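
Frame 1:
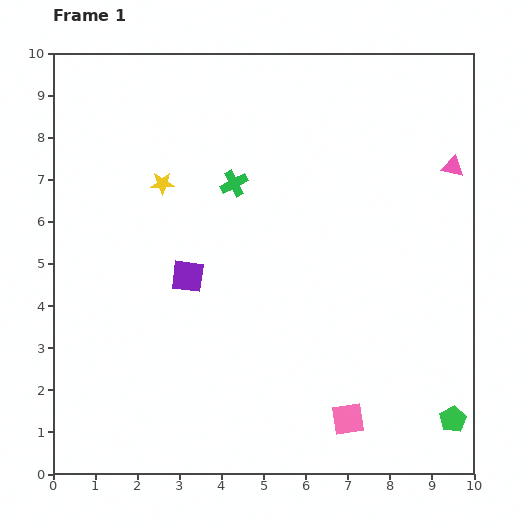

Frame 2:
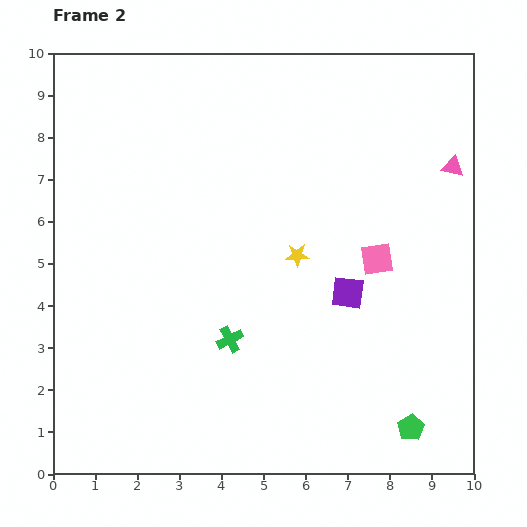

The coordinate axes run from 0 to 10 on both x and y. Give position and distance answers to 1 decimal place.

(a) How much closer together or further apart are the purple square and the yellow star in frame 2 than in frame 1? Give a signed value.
-0.8

Distance in frame 1: 2.3. Distance in frame 2: 1.5.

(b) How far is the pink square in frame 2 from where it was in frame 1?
3.9

The pink square moved from (7.0, 1.3) to (7.7, 5.1), a distance of √(0.7² + 3.8²) ≈ 3.9.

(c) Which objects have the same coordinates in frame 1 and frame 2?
the pink triangle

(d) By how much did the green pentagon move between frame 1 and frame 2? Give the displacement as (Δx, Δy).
(-1.0, -0.2)

The green pentagon was at (9.5, 1.3) in frame 1 and (8.5, 1.1) in frame 2.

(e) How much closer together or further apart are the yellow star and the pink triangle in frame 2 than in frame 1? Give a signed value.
-2.6

Distance in frame 1: 6.9. Distance in frame 2: 4.3.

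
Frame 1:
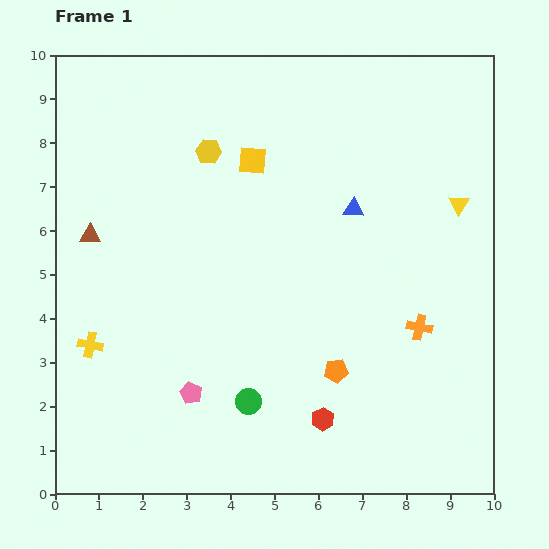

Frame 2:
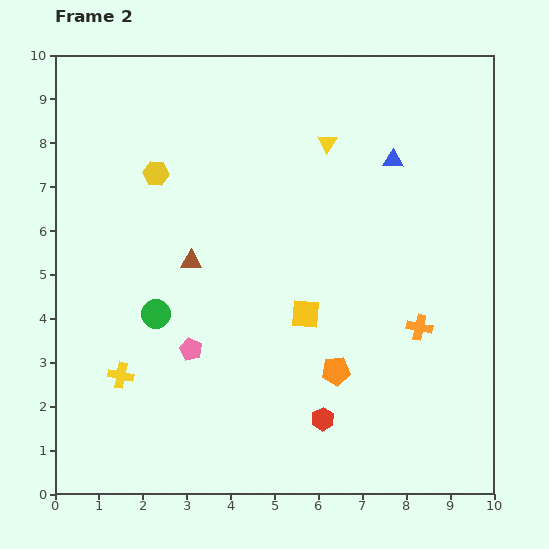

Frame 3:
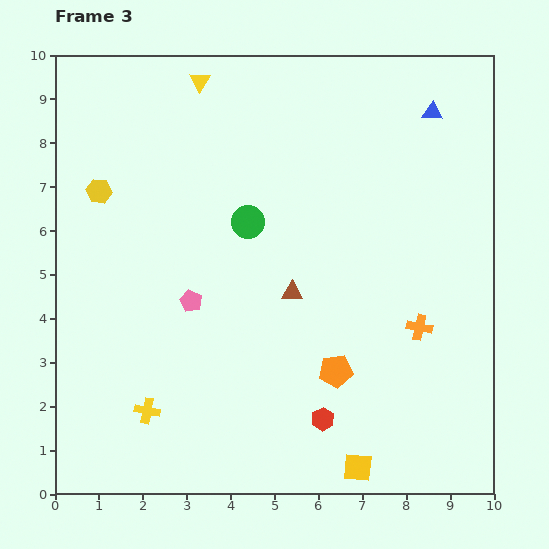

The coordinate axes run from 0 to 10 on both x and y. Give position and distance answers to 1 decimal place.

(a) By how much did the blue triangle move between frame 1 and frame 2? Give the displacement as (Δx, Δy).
(0.9, 1.1)

The blue triangle was at (6.8, 6.5) in frame 1 and (7.7, 7.6) in frame 2.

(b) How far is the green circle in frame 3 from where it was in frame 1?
4.1

The green circle moved from (4.4, 2.1) to (4.4, 6.2), a distance of √(0.0² + 4.1²) ≈ 4.1.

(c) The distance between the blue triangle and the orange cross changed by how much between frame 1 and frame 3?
+1.8

Distance in frame 1: 3.1. Distance in frame 3: 4.9.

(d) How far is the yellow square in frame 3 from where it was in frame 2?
3.7

The yellow square moved from (5.7, 4.1) to (6.9, 0.6), a distance of √(1.2² + 3.5²) ≈ 3.7.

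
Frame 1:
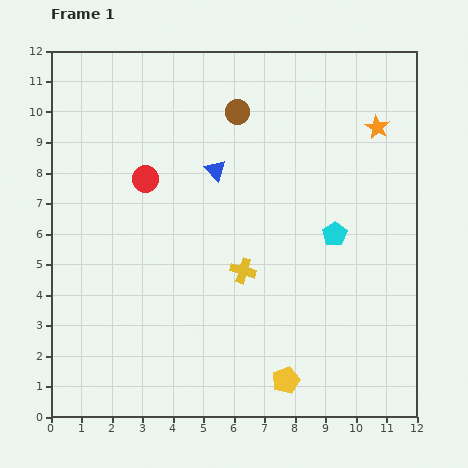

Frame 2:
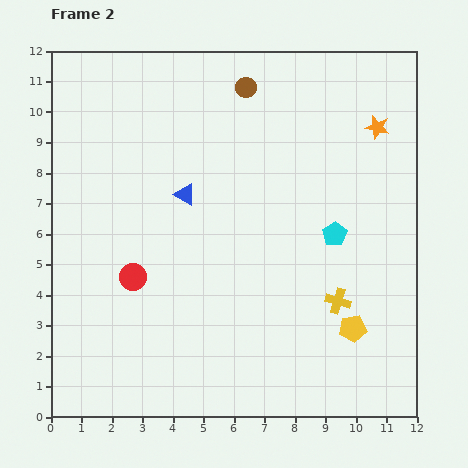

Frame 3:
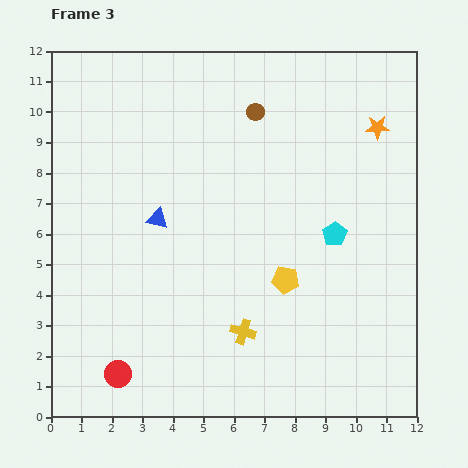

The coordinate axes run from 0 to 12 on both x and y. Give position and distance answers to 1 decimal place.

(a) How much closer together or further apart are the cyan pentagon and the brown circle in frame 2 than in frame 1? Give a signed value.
+0.5

Distance in frame 1: 5.1. Distance in frame 2: 5.6.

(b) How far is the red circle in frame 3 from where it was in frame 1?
6.5

The red circle moved from (3.1, 7.8) to (2.2, 1.4), a distance of √(0.9² + 6.4²) ≈ 6.5.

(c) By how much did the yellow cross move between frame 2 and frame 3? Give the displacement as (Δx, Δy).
(-3.1, -1.0)

The yellow cross was at (9.4, 3.8) in frame 2 and (6.3, 2.8) in frame 3.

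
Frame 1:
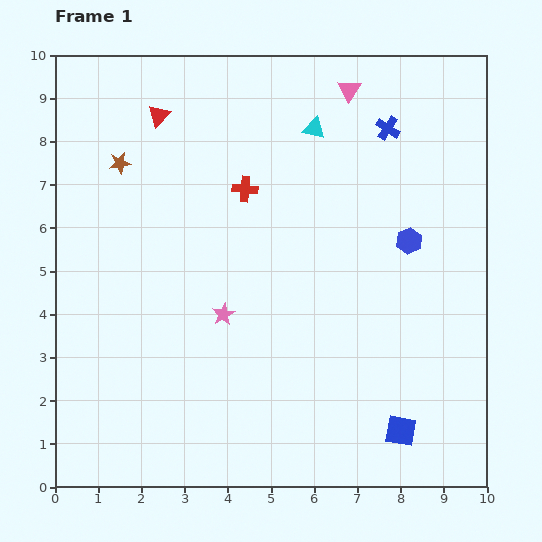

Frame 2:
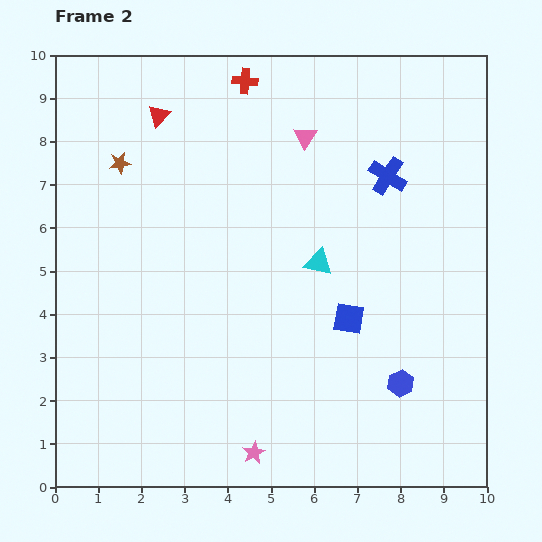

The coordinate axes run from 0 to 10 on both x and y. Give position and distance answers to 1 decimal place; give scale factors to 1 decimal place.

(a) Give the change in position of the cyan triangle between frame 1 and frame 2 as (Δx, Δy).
(0.1, -3.1)

The cyan triangle was at (6.0, 8.3) in frame 1 and (6.1, 5.2) in frame 2.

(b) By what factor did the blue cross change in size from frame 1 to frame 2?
1.6×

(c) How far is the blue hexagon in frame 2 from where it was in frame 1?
3.3

The blue hexagon moved from (8.2, 5.7) to (8.0, 2.4), a distance of √(0.2² + 3.3²) ≈ 3.3.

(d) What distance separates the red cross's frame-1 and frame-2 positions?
2.5

The red cross moved from (4.4, 6.9) to (4.4, 9.4), a distance of √(0.0² + 2.5²) ≈ 2.5.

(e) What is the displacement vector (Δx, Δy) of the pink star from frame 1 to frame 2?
(0.7, -3.2)

The pink star was at (3.9, 4.0) in frame 1 and (4.6, 0.8) in frame 2.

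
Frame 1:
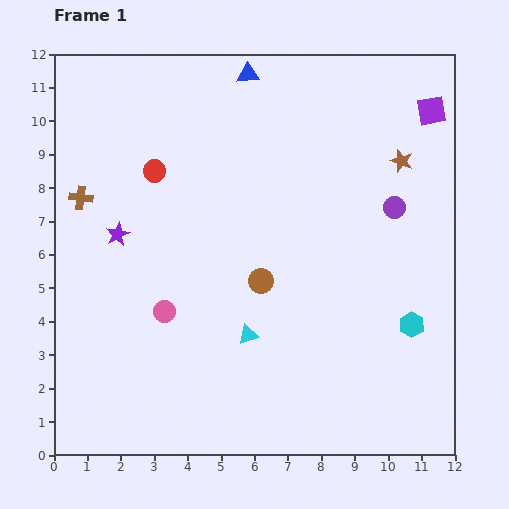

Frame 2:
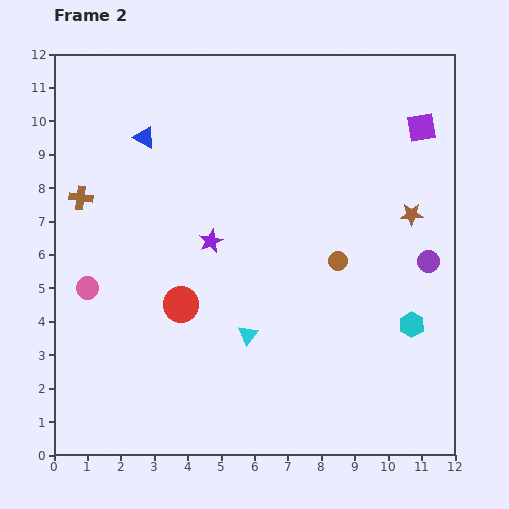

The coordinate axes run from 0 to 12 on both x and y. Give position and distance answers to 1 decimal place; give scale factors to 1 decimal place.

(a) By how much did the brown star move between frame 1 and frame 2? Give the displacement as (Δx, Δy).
(0.3, -1.6)

The brown star was at (10.4, 8.8) in frame 1 and (10.7, 7.2) in frame 2.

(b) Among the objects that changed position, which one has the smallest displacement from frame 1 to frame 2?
the purple square

(moved 0.6)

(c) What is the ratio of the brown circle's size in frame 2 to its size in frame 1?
0.8×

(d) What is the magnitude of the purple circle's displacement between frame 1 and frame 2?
1.9

The purple circle moved from (10.2, 7.4) to (11.2, 5.8), a distance of √(1.0² + 1.6²) ≈ 1.9.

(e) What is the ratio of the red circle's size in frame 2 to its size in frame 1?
1.6×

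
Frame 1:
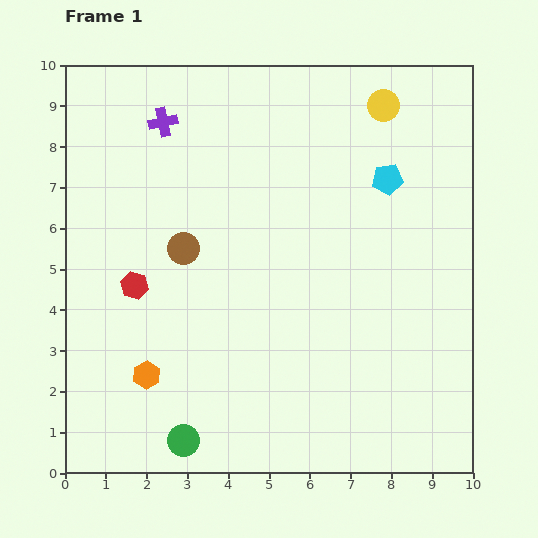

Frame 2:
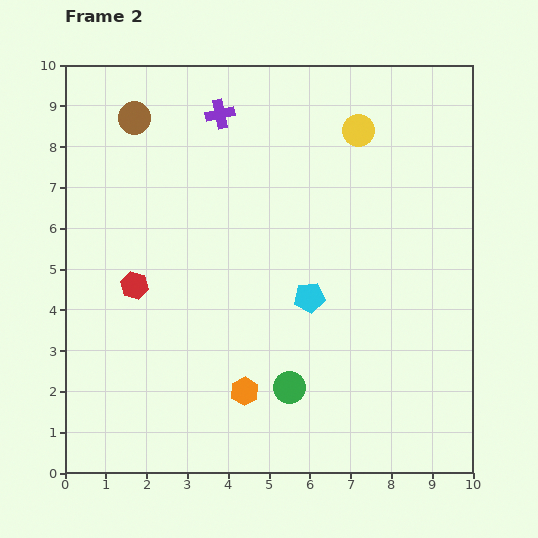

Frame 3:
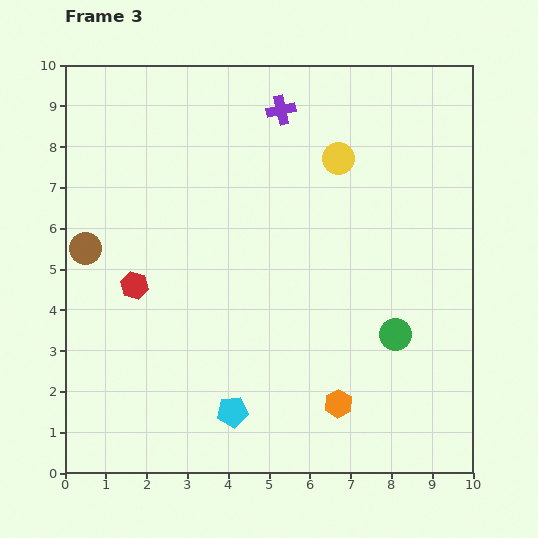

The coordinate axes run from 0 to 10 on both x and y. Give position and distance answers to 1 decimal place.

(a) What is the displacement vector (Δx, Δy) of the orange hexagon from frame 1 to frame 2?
(2.4, -0.4)

The orange hexagon was at (2.0, 2.4) in frame 1 and (4.4, 2.0) in frame 2.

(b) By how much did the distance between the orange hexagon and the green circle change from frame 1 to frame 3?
+0.4

Distance in frame 1: 1.8. Distance in frame 3: 2.2.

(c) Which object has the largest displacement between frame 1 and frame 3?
the cyan pentagon

(moved 6.9; next 5.8)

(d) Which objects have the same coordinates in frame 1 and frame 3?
the red hexagon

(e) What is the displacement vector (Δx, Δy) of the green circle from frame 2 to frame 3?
(2.6, 1.3)

The green circle was at (5.5, 2.1) in frame 2 and (8.1, 3.4) in frame 3.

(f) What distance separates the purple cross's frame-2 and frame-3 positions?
1.5

The purple cross moved from (3.8, 8.8) to (5.3, 8.9), a distance of √(1.5² + 0.1²) ≈ 1.5.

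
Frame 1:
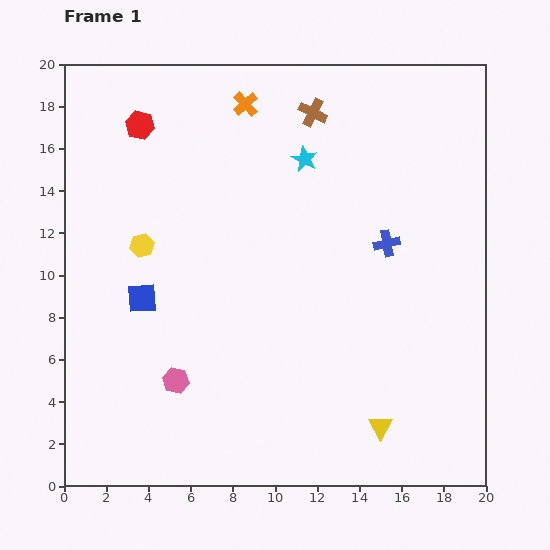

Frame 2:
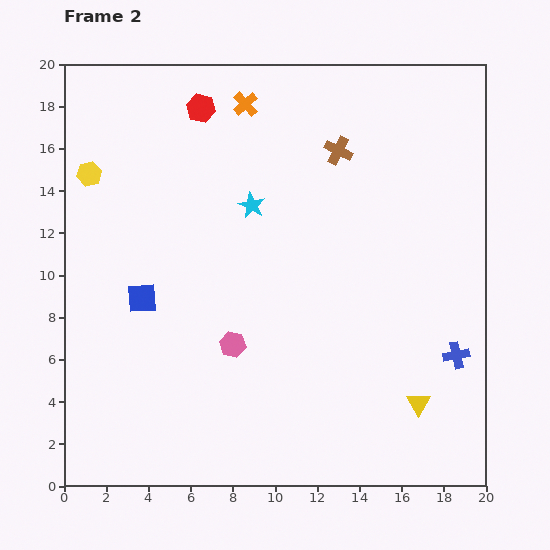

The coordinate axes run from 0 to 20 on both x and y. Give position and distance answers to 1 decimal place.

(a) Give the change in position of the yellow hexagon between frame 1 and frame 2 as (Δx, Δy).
(-2.5, 3.4)

The yellow hexagon was at (3.7, 11.4) in frame 1 and (1.2, 14.8) in frame 2.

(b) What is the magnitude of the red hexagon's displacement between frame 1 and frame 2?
3.0

The red hexagon moved from (3.6, 17.1) to (6.5, 17.9), a distance of √(2.9² + 0.8²) ≈ 3.0.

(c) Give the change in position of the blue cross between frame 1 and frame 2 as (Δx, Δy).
(3.3, -5.3)

The blue cross was at (15.3, 11.5) in frame 1 and (18.6, 6.2) in frame 2.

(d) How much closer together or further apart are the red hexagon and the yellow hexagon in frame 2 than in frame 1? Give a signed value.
+0.4

Distance in frame 1: 5.7. Distance in frame 2: 6.1.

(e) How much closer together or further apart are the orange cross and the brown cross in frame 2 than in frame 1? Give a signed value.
+1.7

Distance in frame 1: 3.2. Distance in frame 2: 4.9.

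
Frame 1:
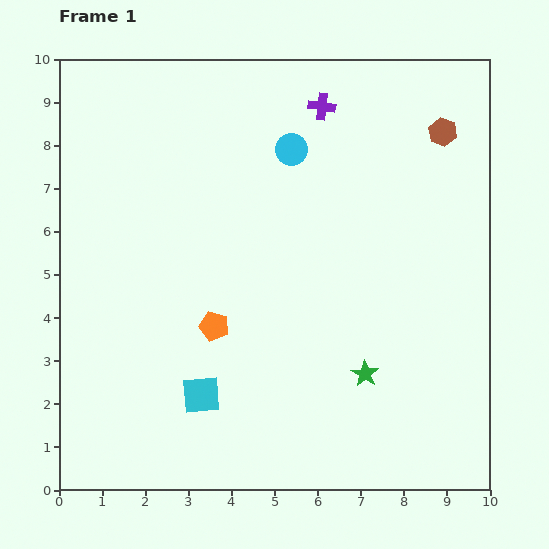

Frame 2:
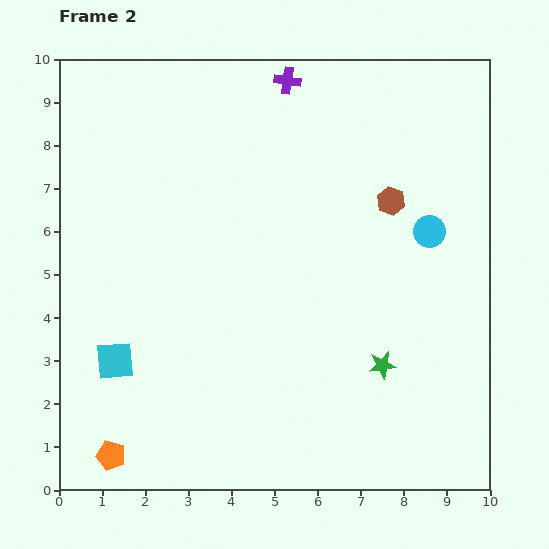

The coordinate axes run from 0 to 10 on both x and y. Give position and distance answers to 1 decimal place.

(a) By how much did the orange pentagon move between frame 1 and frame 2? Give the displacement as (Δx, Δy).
(-2.4, -3.0)

The orange pentagon was at (3.6, 3.8) in frame 1 and (1.2, 0.8) in frame 2.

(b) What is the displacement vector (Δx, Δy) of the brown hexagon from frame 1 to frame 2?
(-1.2, -1.6)

The brown hexagon was at (8.9, 8.3) in frame 1 and (7.7, 6.7) in frame 2.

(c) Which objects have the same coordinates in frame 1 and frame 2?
none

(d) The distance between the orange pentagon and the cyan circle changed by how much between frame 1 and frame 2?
+4.5

Distance in frame 1: 4.5. Distance in frame 2: 9.0.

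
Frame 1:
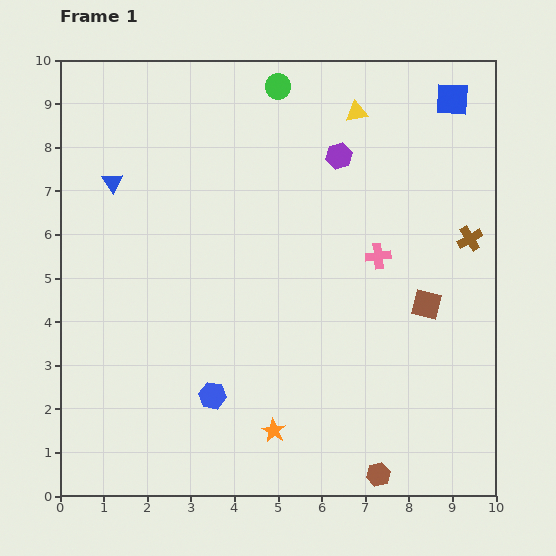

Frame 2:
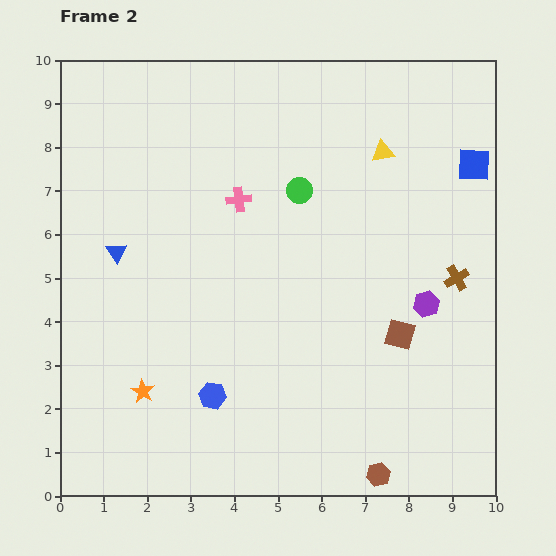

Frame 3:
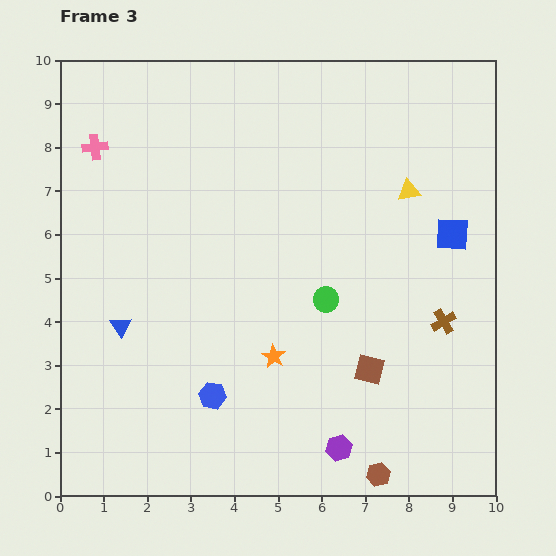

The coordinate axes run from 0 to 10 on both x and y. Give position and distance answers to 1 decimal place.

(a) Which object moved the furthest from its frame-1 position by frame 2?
the purple hexagon

(moved 3.9; next 3.5)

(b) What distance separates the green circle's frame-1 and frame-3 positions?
5.0

The green circle moved from (5.0, 9.4) to (6.1, 4.5), a distance of √(1.1² + 4.9²) ≈ 5.0.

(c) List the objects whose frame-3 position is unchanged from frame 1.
the blue hexagon, the brown hexagon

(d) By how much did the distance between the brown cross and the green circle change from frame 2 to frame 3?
-1.4

Distance in frame 2: 4.1. Distance in frame 3: 2.7.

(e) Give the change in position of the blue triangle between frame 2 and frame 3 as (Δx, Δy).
(0.1, -1.7)

The blue triangle was at (1.3, 5.6) in frame 2 and (1.4, 3.9) in frame 3.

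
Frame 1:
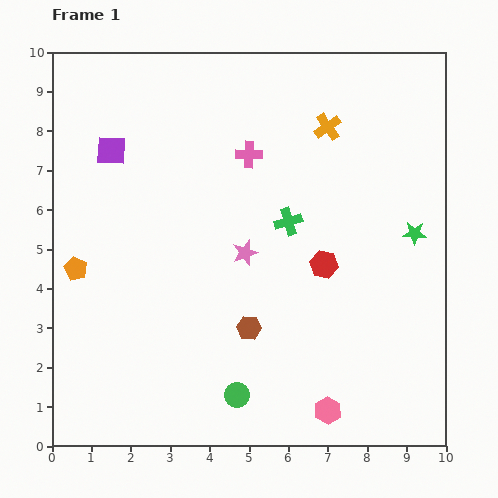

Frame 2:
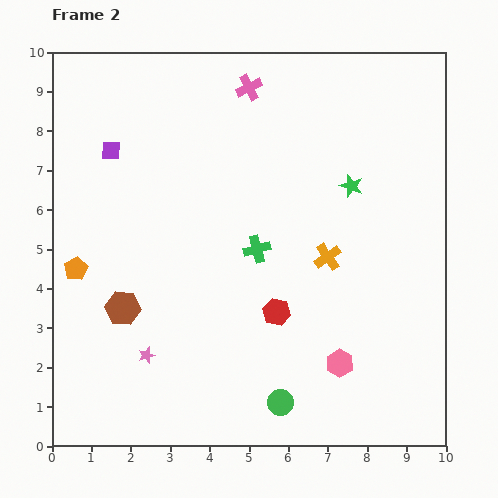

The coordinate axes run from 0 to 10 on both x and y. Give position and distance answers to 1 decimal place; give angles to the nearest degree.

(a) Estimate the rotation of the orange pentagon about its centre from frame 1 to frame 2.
17° clockwise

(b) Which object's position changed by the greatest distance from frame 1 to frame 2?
the pink star

(moved 3.6; next 3.3)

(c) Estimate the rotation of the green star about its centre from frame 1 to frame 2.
17° clockwise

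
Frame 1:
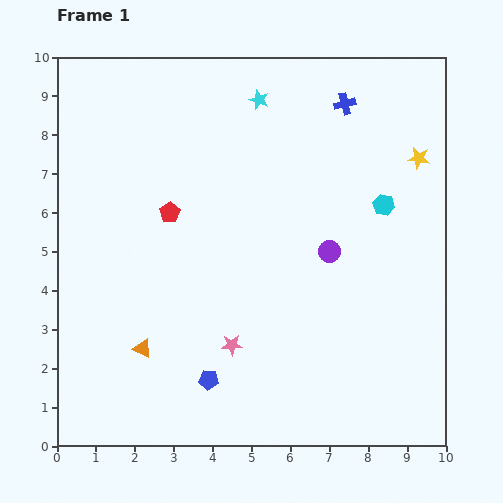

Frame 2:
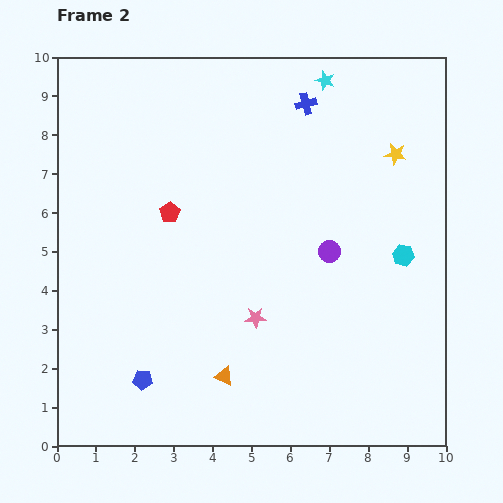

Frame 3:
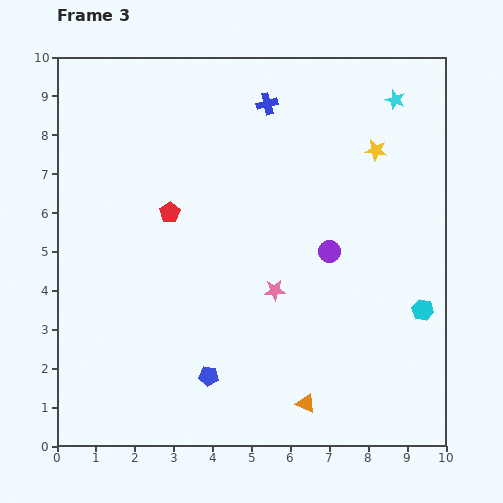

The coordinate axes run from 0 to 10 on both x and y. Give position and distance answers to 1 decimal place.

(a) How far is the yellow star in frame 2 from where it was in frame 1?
0.6

The yellow star moved from (9.3, 7.4) to (8.7, 7.5), a distance of √(0.6² + 0.1²) ≈ 0.6.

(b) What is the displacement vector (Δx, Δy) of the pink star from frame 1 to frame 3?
(1.1, 1.4)

The pink star was at (4.5, 2.6) in frame 1 and (5.6, 4.0) in frame 3.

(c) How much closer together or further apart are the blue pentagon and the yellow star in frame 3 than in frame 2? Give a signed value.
-1.5

Distance in frame 2: 8.7. Distance in frame 3: 7.2.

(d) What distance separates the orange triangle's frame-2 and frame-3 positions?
2.2

The orange triangle moved from (4.3, 1.8) to (6.4, 1.1), a distance of √(2.1² + 0.7²) ≈ 2.2.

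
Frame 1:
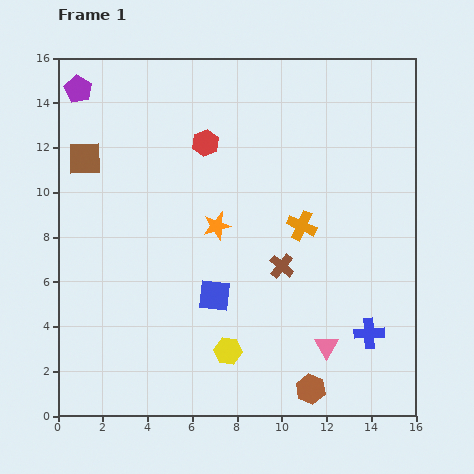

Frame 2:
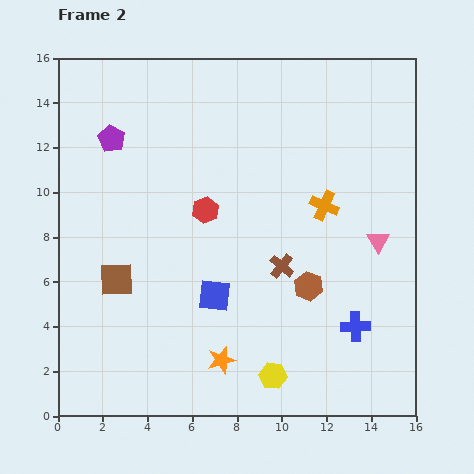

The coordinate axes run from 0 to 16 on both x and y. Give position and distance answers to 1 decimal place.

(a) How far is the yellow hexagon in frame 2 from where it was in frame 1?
2.3

The yellow hexagon moved from (7.6, 2.9) to (9.6, 1.8), a distance of √(2.0² + 1.1²) ≈ 2.3.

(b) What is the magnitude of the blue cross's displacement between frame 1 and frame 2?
0.7

The blue cross moved from (13.9, 3.7) to (13.3, 4.0), a distance of √(0.6² + 0.3²) ≈ 0.7.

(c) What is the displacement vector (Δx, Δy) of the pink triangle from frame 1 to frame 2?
(2.3, 4.7)

The pink triangle was at (12.0, 3.1) in frame 1 and (14.3, 7.8) in frame 2.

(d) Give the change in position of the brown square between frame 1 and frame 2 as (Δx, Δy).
(1.4, -5.4)

The brown square was at (1.2, 11.5) in frame 1 and (2.6, 6.1) in frame 2.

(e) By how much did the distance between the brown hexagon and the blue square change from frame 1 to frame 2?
-1.8

Distance in frame 1: 6.0. Distance in frame 2: 4.2.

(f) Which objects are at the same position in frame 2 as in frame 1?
the brown cross, the blue square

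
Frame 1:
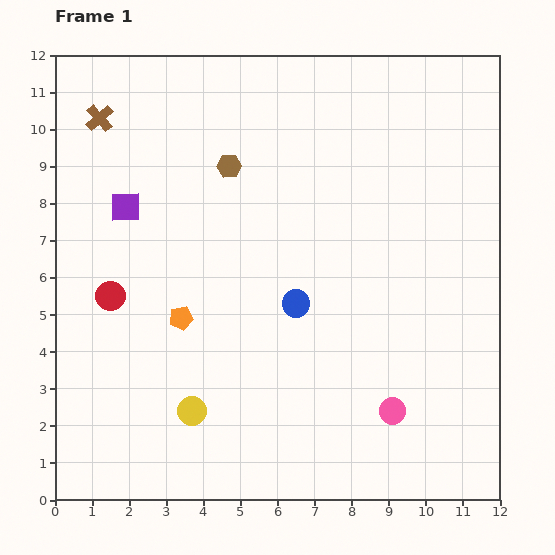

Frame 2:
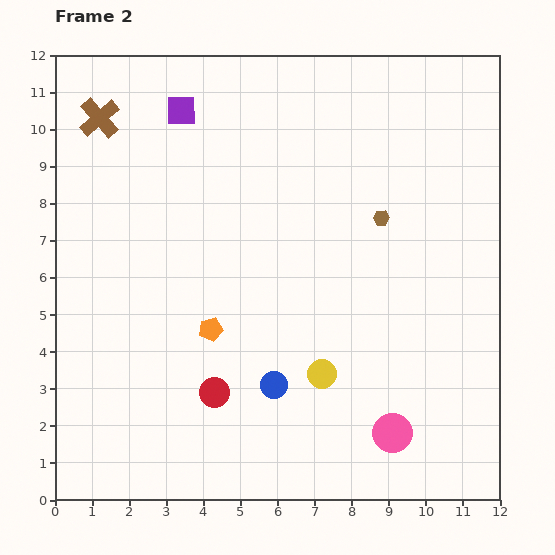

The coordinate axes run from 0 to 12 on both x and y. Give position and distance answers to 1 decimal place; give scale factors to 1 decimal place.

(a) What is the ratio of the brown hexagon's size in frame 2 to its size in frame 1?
0.6×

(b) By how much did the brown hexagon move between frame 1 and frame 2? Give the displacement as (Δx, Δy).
(4.1, -1.4)

The brown hexagon was at (4.7, 9.0) in frame 1 and (8.8, 7.6) in frame 2.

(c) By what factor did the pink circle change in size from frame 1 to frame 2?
1.5×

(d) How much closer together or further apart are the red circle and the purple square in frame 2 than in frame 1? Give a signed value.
+5.3

Distance in frame 1: 2.4. Distance in frame 2: 7.7.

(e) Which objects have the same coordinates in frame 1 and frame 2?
the brown cross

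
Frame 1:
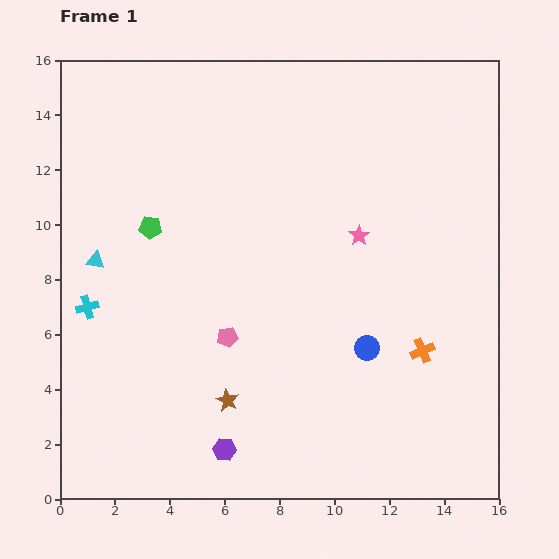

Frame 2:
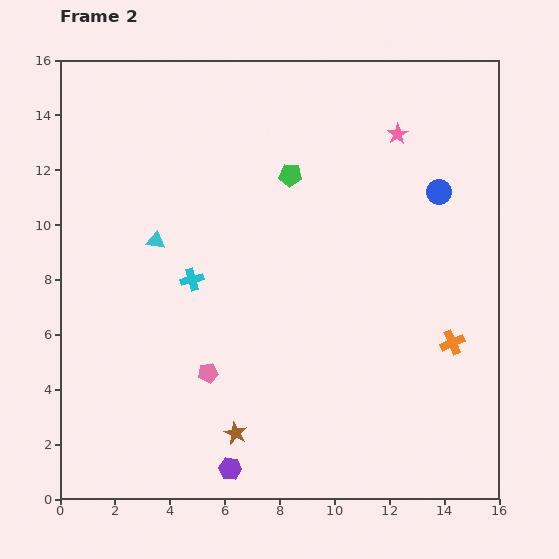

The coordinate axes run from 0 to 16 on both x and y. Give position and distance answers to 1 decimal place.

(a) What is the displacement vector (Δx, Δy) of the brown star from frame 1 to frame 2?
(0.3, -1.2)

The brown star was at (6.1, 3.6) in frame 1 and (6.4, 2.4) in frame 2.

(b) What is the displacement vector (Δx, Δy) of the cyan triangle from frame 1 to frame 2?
(2.2, 0.7)

The cyan triangle was at (1.3, 8.7) in frame 1 and (3.5, 9.4) in frame 2.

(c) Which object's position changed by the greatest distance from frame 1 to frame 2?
the blue circle

(moved 6.3; next 5.4)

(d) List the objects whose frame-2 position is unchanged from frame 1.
none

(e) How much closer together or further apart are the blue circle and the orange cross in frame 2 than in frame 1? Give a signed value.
+3.5

Distance in frame 1: 2.0. Distance in frame 2: 5.5.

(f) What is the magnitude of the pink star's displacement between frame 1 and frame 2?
4.0

The pink star moved from (10.9, 9.6) to (12.3, 13.3), a distance of √(1.4² + 3.7²) ≈ 4.0.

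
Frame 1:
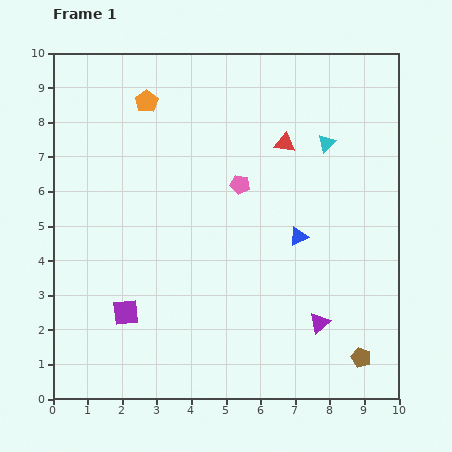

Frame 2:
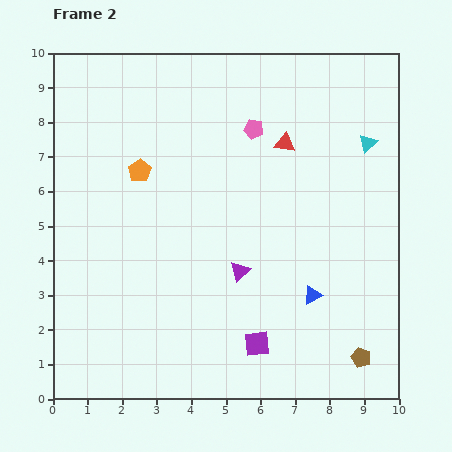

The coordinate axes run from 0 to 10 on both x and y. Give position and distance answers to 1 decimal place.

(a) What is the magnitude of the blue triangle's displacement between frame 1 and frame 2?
1.7

The blue triangle moved from (7.1, 4.7) to (7.5, 3.0), a distance of √(0.4² + 1.7²) ≈ 1.7.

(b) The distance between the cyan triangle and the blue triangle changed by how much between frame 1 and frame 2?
+1.9

Distance in frame 1: 2.8. Distance in frame 2: 4.7.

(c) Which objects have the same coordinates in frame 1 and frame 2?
the red triangle, the brown pentagon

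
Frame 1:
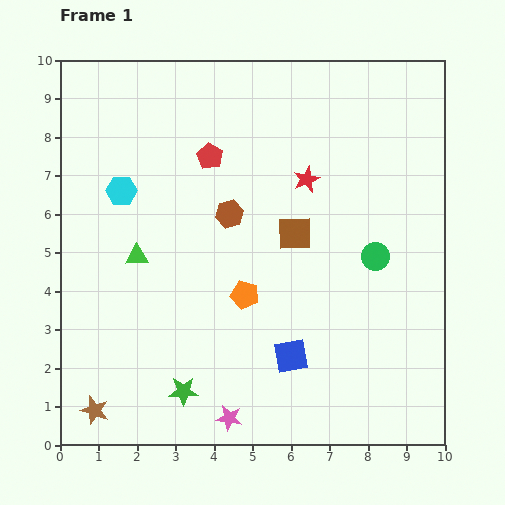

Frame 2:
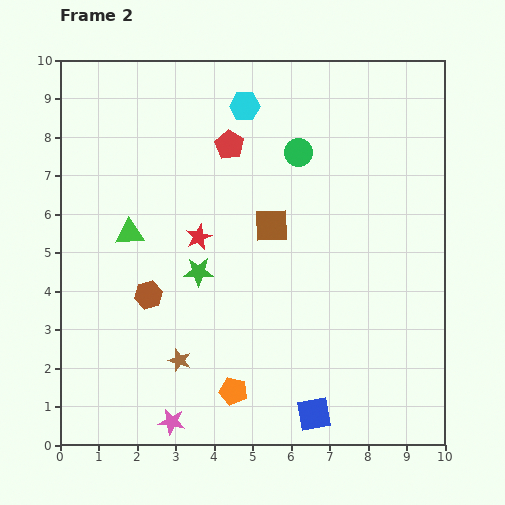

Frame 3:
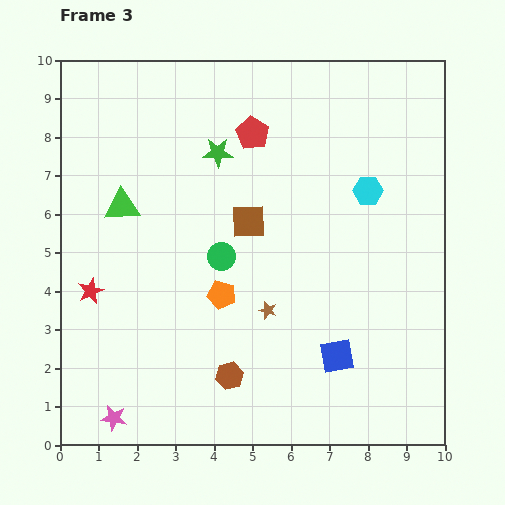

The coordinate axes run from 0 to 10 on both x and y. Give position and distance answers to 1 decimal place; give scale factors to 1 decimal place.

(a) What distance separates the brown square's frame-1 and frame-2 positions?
0.6

The brown square moved from (6.1, 5.5) to (5.5, 5.7), a distance of √(0.6² + 0.2²) ≈ 0.6.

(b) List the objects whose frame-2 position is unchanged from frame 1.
none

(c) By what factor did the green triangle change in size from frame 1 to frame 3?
1.5×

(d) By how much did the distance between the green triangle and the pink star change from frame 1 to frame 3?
+0.7

Distance in frame 1: 4.8. Distance in frame 3: 5.5.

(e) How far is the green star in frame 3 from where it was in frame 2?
3.1

The green star moved from (3.6, 4.5) to (4.1, 7.6), a distance of √(0.5² + 3.1²) ≈ 3.1.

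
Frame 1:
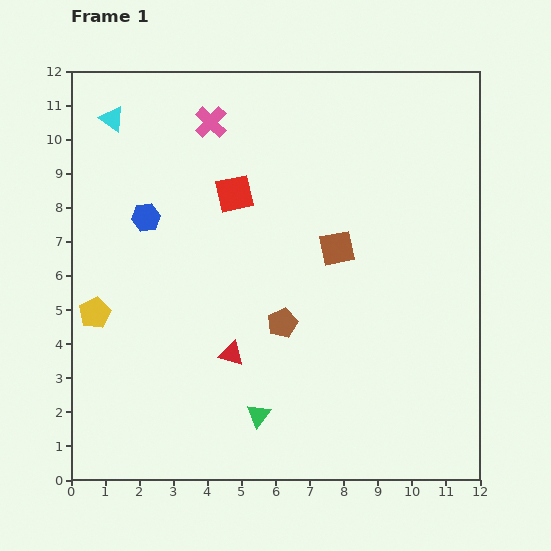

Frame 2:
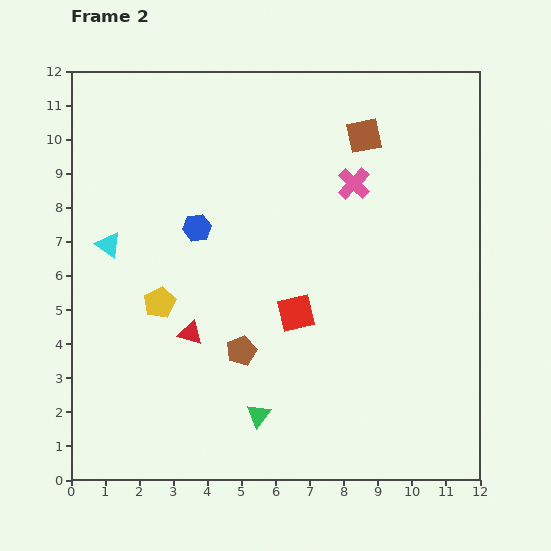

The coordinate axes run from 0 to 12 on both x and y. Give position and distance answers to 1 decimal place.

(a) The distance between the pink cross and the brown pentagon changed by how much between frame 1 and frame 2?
-0.4

Distance in frame 1: 6.3. Distance in frame 2: 5.9.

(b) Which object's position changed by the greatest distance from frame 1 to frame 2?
the pink cross

(moved 4.6; next 3.9)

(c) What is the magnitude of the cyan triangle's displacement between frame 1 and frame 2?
3.7

The cyan triangle moved from (1.2, 10.6) to (1.1, 6.9), a distance of √(0.1² + 3.7²) ≈ 3.7.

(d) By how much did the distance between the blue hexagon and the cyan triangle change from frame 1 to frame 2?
-0.5

Distance in frame 1: 3.1. Distance in frame 2: 2.6.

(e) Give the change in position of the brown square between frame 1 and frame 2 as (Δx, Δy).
(0.8, 3.3)

The brown square was at (7.8, 6.8) in frame 1 and (8.6, 10.1) in frame 2.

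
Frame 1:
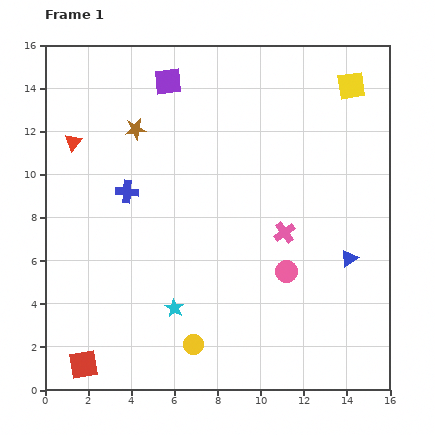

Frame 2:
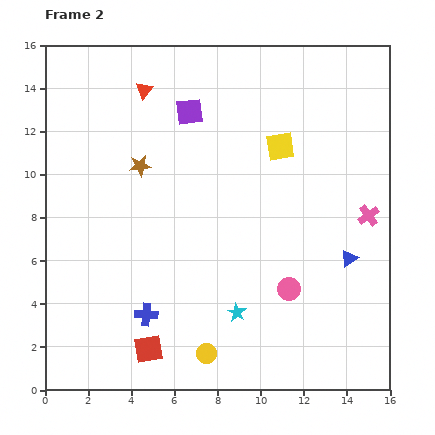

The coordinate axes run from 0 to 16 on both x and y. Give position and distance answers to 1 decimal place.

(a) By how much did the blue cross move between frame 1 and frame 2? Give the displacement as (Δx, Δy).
(0.9, -5.7)

The blue cross was at (3.8, 9.2) in frame 1 and (4.7, 3.5) in frame 2.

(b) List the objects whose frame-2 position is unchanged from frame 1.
the blue triangle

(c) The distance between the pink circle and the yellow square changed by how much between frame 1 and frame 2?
-2.5

Distance in frame 1: 9.1. Distance in frame 2: 6.6.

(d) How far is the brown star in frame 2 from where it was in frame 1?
1.7

The brown star moved from (4.2, 12.1) to (4.4, 10.4), a distance of √(0.2² + 1.7²) ≈ 1.7.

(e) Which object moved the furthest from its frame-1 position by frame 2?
the blue cross

(moved 5.8; next 4.3)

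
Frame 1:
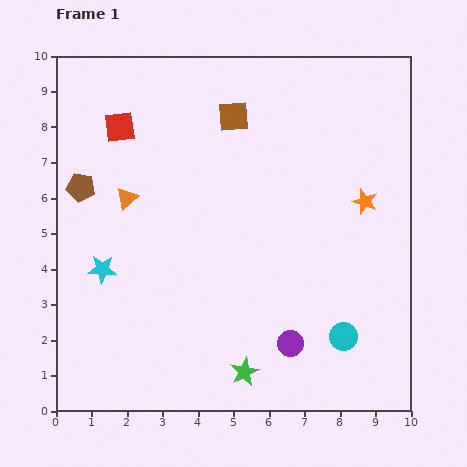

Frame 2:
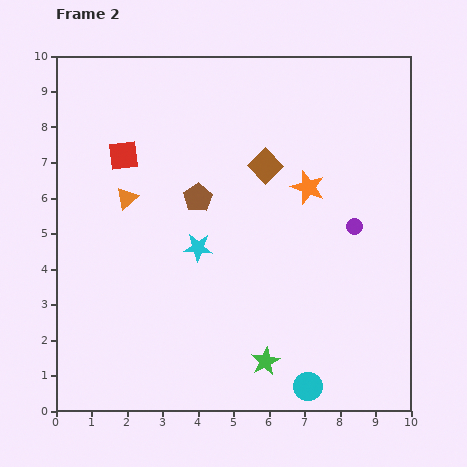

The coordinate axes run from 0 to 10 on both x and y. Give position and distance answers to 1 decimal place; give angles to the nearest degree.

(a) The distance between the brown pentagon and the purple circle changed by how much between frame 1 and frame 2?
-2.9

Distance in frame 1: 7.4. Distance in frame 2: 4.5.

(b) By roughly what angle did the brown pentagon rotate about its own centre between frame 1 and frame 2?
29° clockwise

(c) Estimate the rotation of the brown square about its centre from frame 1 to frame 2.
39° counter-clockwise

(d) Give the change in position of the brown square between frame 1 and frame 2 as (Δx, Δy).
(0.9, -1.4)

The brown square was at (5.0, 8.3) in frame 1 and (5.9, 6.9) in frame 2.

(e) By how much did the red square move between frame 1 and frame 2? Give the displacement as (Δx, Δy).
(0.1, -0.8)

The red square was at (1.8, 8.0) in frame 1 and (1.9, 7.2) in frame 2.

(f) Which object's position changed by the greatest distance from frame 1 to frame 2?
the purple circle

(moved 3.8; next 3.3)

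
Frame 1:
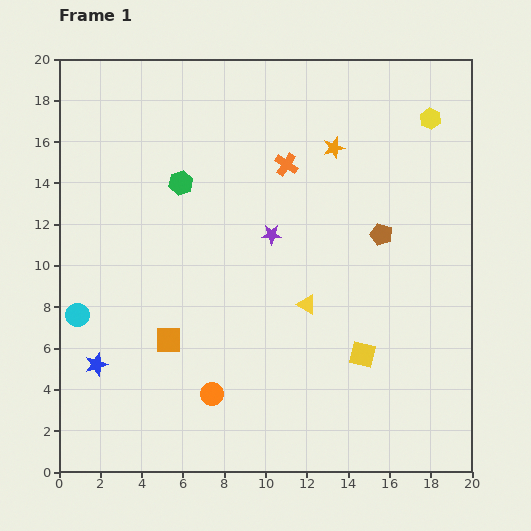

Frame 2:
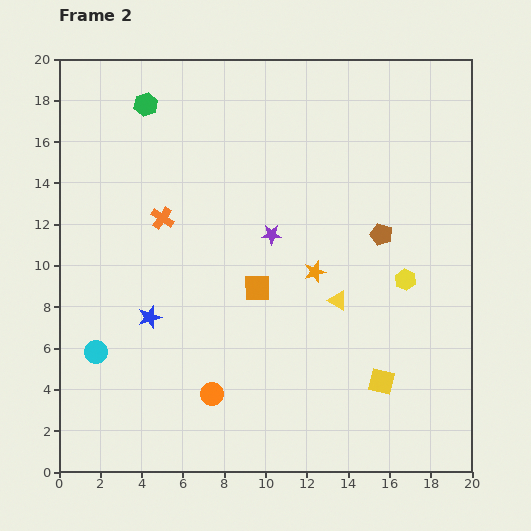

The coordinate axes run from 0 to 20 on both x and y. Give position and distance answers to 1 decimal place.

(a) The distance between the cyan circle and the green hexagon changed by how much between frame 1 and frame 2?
+4.1

Distance in frame 1: 8.1. Distance in frame 2: 12.2.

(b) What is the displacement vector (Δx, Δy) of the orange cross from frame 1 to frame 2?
(-6.0, -2.6)

The orange cross was at (11.0, 14.9) in frame 1 and (5.0, 12.3) in frame 2.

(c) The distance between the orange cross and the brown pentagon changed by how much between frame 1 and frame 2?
+4.9

Distance in frame 1: 5.7. Distance in frame 2: 10.6.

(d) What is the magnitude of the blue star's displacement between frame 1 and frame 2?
3.5

The blue star moved from (1.8, 5.2) to (4.4, 7.5), a distance of √(2.6² + 2.3²) ≈ 3.5.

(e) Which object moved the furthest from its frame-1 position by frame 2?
the yellow hexagon

(moved 7.9; next 6.5)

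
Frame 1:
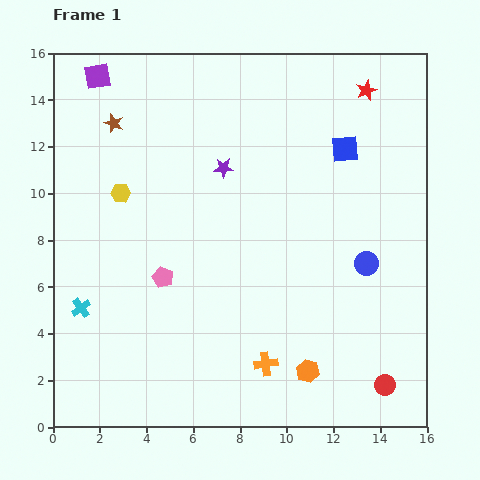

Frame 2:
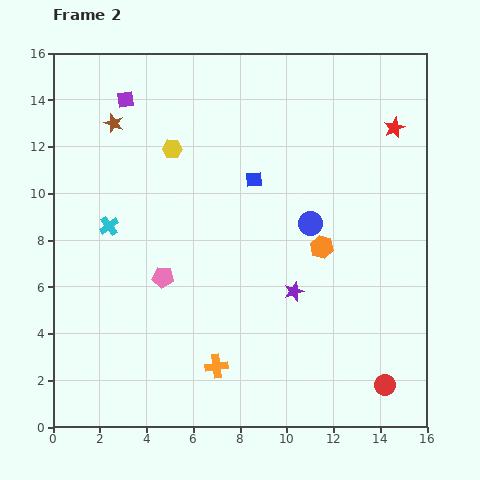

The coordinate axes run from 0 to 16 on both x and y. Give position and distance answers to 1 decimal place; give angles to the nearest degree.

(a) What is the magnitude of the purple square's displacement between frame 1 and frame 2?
1.6

The purple square moved from (1.9, 15.0) to (3.1, 14.0), a distance of √(1.2² + 1.0²) ≈ 1.6.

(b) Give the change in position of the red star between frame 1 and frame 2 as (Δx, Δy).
(1.2, -1.6)

The red star was at (13.4, 14.4) in frame 1 and (14.6, 12.8) in frame 2.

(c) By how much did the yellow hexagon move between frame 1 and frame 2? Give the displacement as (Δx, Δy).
(2.2, 1.9)

The yellow hexagon was at (2.9, 10.0) in frame 1 and (5.1, 11.9) in frame 2.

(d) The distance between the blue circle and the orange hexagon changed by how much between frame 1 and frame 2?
-4.1

Distance in frame 1: 5.2. Distance in frame 2: 1.1.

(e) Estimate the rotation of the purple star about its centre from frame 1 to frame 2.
17° counter-clockwise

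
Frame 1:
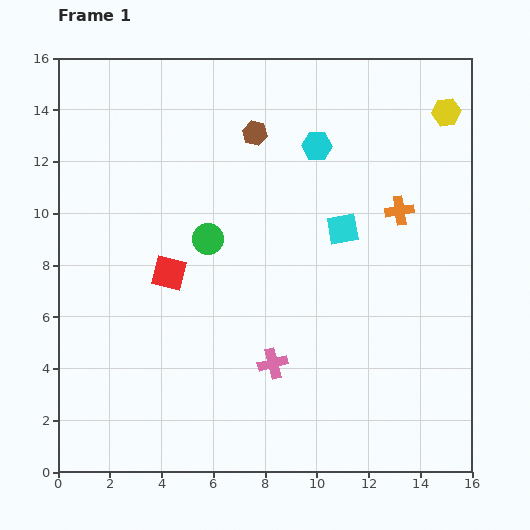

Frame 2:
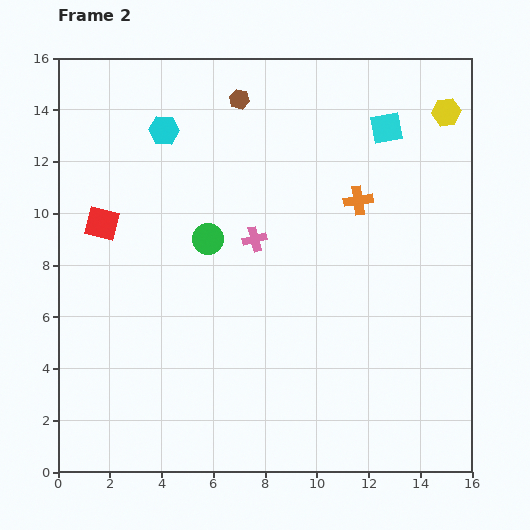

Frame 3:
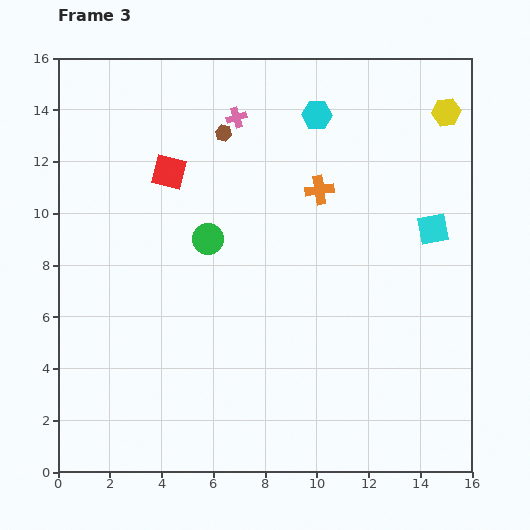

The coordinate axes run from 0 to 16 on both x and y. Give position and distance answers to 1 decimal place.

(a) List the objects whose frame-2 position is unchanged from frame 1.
the green circle, the yellow hexagon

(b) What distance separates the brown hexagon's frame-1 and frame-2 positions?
1.4

The brown hexagon moved from (7.6, 13.1) to (7.0, 14.4), a distance of √(0.6² + 1.3²) ≈ 1.4.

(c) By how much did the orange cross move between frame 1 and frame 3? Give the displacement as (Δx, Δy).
(-3.1, 0.8)

The orange cross was at (13.2, 10.1) in frame 1 and (10.1, 10.9) in frame 3.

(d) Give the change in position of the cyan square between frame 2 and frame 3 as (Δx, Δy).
(1.8, -3.9)

The cyan square was at (12.7, 13.3) in frame 2 and (14.5, 9.4) in frame 3.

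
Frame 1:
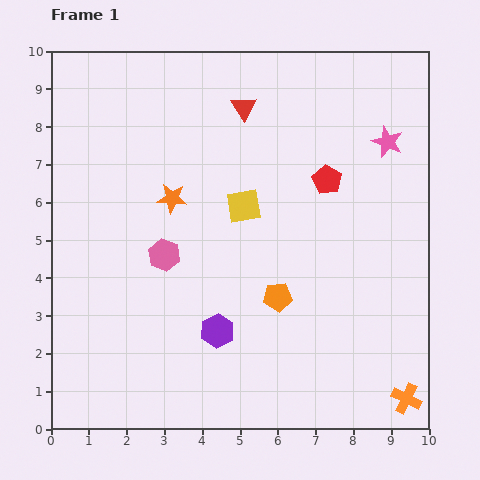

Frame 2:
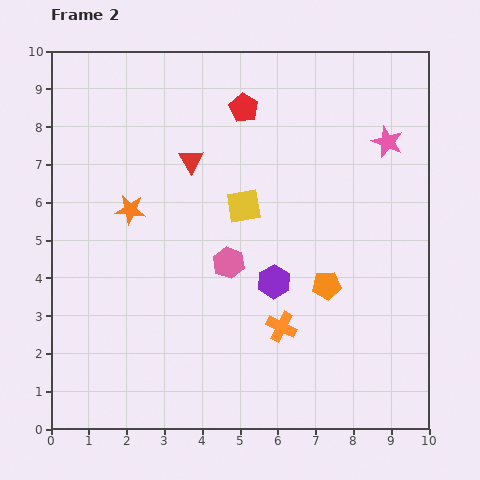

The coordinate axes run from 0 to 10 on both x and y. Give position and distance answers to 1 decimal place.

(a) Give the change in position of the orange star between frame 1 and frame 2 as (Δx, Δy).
(-1.1, -0.3)

The orange star was at (3.2, 6.1) in frame 1 and (2.1, 5.8) in frame 2.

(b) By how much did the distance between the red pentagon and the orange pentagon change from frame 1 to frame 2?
+1.8

Distance in frame 1: 3.4. Distance in frame 2: 5.2.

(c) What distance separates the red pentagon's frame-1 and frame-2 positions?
2.9

The red pentagon moved from (7.3, 6.6) to (5.1, 8.5), a distance of √(2.2² + 1.9²) ≈ 2.9.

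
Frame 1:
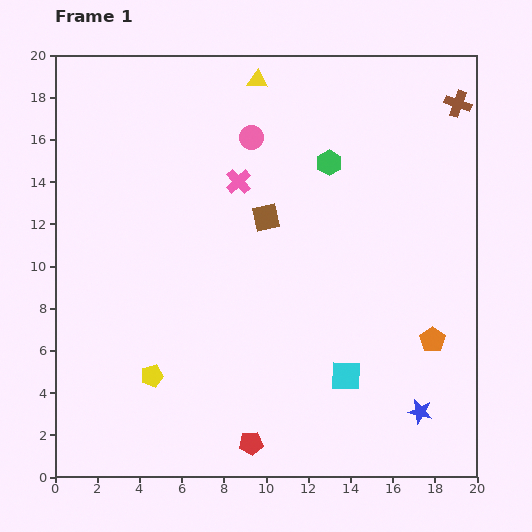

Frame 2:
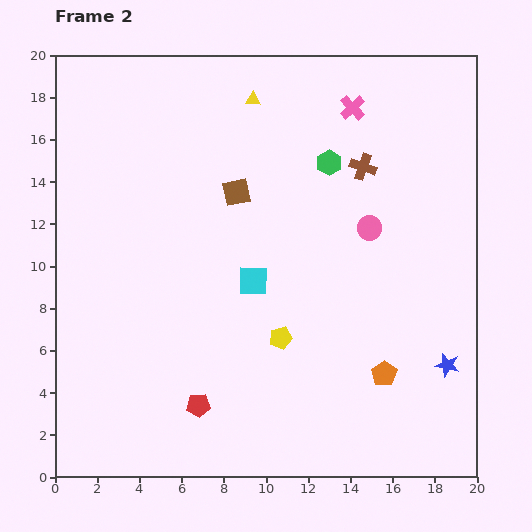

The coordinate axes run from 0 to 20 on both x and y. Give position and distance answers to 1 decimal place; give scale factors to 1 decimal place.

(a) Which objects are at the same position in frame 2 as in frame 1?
the green hexagon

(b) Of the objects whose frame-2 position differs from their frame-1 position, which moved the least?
the yellow triangle

(moved 0.9)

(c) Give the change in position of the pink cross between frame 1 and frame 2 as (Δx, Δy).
(5.4, 3.5)

The pink cross was at (8.7, 14.0) in frame 1 and (14.1, 17.5) in frame 2.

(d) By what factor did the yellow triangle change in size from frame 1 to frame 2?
0.7×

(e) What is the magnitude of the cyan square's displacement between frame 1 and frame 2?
6.3

The cyan square moved from (13.8, 4.8) to (9.4, 9.3), a distance of √(4.4² + 4.5²) ≈ 6.3.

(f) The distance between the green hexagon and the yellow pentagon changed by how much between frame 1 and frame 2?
-4.5

Distance in frame 1: 13.1. Distance in frame 2: 8.6.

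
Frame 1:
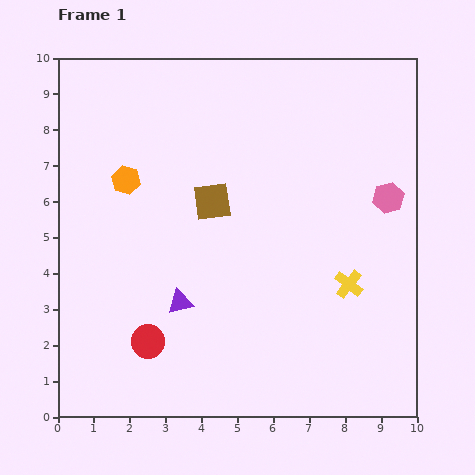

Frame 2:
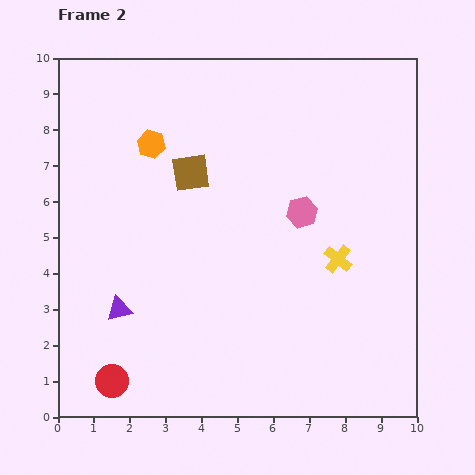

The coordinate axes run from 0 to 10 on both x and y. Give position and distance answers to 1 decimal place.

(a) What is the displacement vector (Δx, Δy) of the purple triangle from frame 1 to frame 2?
(-1.7, -0.2)

The purple triangle was at (3.4, 3.2) in frame 1 and (1.7, 3.0) in frame 2.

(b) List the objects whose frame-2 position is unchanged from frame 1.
none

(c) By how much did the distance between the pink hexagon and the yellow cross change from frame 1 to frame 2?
-1.0

Distance in frame 1: 2.6. Distance in frame 2: 1.6.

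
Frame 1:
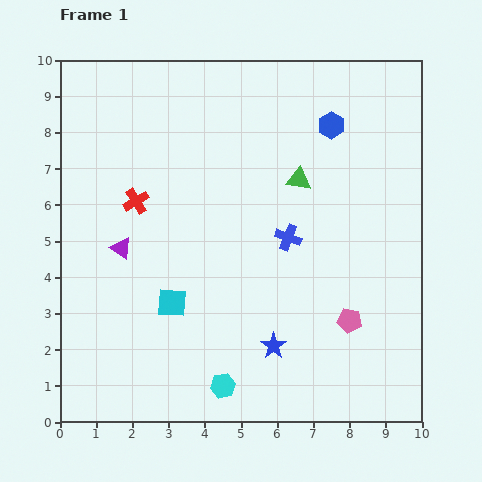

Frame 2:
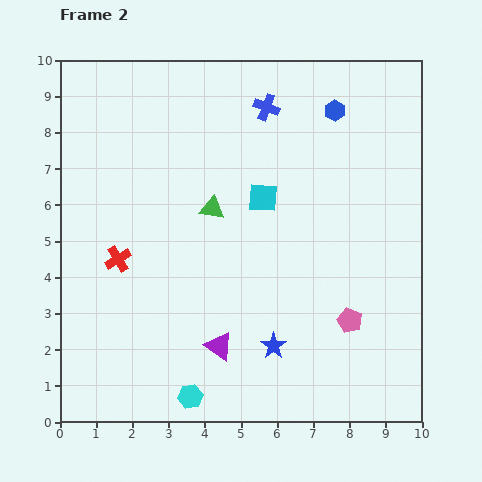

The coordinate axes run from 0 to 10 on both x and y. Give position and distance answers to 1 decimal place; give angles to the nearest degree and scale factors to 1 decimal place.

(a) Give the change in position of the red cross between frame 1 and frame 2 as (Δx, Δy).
(-0.5, -1.6)

The red cross was at (2.1, 6.1) in frame 1 and (1.6, 4.5) in frame 2.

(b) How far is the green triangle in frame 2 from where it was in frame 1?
2.5

The green triangle moved from (6.6, 6.7) to (4.2, 5.9), a distance of √(2.4² + 0.8²) ≈ 2.5.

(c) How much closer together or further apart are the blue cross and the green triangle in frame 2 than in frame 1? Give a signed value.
+1.6

Distance in frame 1: 1.6. Distance in frame 2: 3.2.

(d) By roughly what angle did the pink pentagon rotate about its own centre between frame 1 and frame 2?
16° clockwise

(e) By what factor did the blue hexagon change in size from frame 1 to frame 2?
0.8×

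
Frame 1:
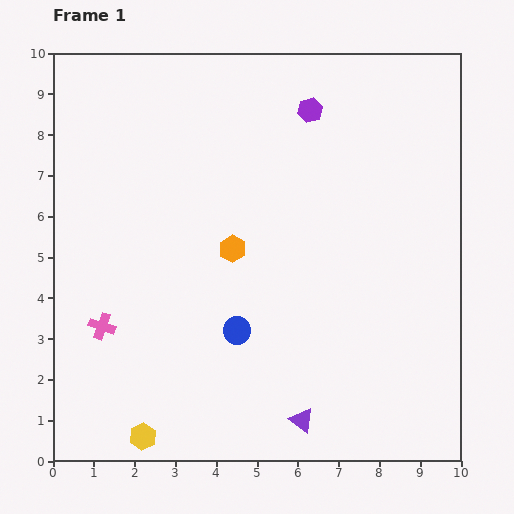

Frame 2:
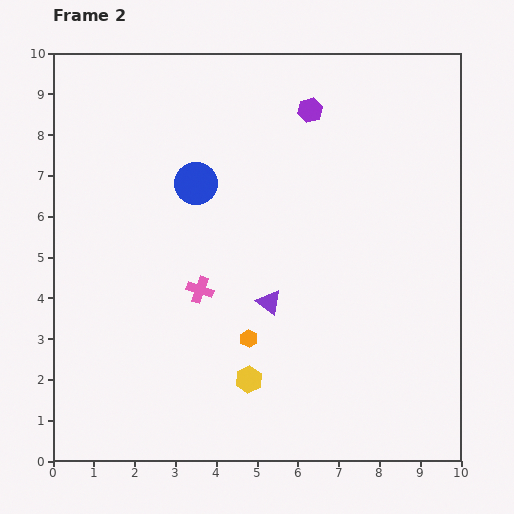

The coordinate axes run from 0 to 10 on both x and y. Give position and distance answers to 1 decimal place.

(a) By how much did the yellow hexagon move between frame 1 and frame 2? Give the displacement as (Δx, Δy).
(2.6, 1.4)

The yellow hexagon was at (2.2, 0.6) in frame 1 and (4.8, 2.0) in frame 2.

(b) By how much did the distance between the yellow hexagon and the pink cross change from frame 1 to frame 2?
-0.4

Distance in frame 1: 2.9. Distance in frame 2: 2.5.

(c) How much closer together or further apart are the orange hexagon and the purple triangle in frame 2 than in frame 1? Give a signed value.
-3.5

Distance in frame 1: 4.5. Distance in frame 2: 1.0.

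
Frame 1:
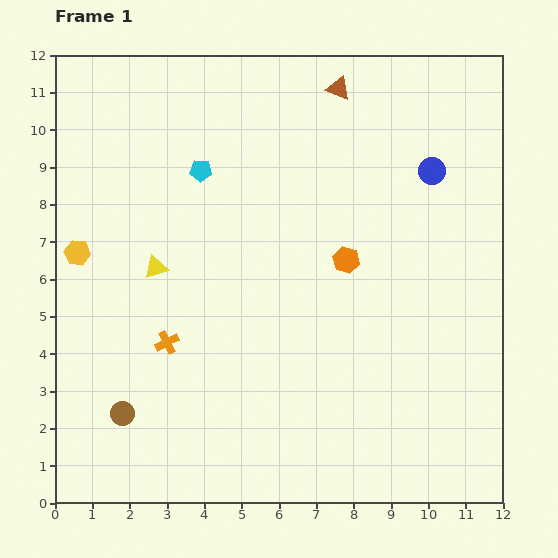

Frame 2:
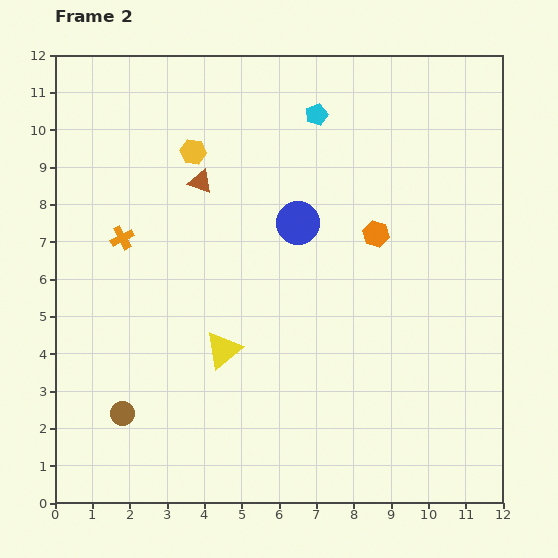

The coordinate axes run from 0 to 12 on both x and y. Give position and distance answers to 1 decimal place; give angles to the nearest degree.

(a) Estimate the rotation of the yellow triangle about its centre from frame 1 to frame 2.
21° counter-clockwise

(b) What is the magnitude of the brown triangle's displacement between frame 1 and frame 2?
4.5

The brown triangle moved from (7.6, 11.1) to (3.9, 8.6), a distance of √(3.7² + 2.5²) ≈ 4.5.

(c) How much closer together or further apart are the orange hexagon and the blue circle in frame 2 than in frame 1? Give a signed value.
-1.2

Distance in frame 1: 3.3. Distance in frame 2: 2.1.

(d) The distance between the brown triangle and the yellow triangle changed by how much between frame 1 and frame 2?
-2.4

Distance in frame 1: 6.9. Distance in frame 2: 4.5.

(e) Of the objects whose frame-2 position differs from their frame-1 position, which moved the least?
the orange hexagon

(moved 1.1)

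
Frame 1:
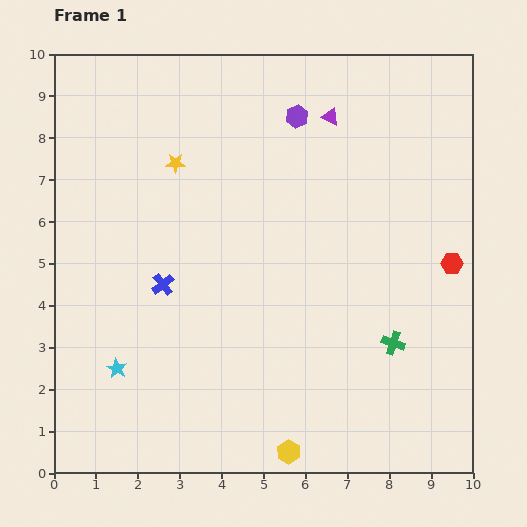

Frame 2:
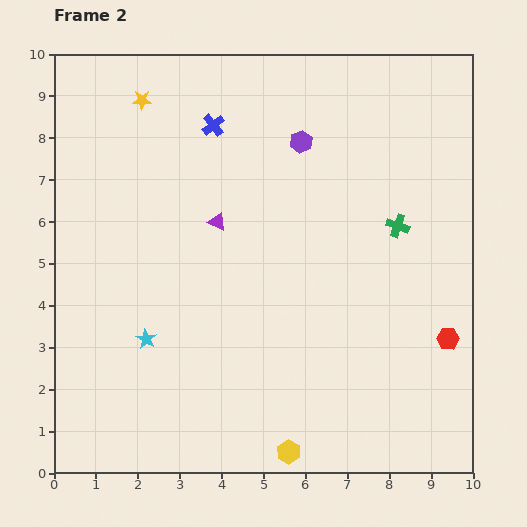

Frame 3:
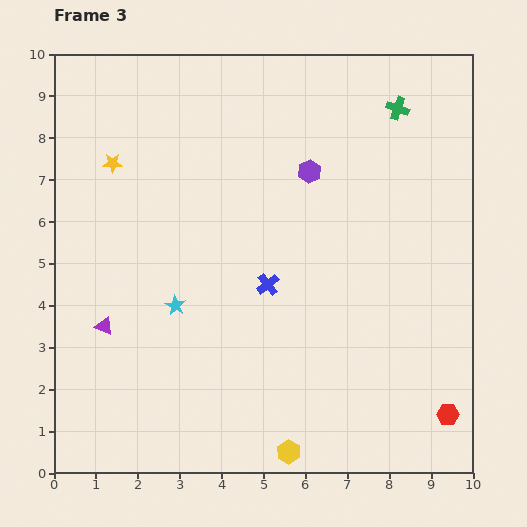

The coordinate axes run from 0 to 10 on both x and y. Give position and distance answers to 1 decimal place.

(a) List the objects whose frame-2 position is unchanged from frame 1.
the yellow hexagon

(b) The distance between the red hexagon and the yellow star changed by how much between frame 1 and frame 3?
+3.0

Distance in frame 1: 7.0. Distance in frame 3: 10.0.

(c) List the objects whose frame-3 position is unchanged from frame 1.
the yellow hexagon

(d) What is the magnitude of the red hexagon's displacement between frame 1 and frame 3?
3.6

The red hexagon moved from (9.5, 5.0) to (9.4, 1.4), a distance of √(0.1² + 3.6²) ≈ 3.6.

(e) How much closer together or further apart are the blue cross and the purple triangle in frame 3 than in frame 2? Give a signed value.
+1.7

Distance in frame 2: 2.3. Distance in frame 3: 4.0.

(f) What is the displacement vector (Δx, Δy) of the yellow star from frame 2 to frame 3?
(-0.7, -1.5)

The yellow star was at (2.1, 8.9) in frame 2 and (1.4, 7.4) in frame 3.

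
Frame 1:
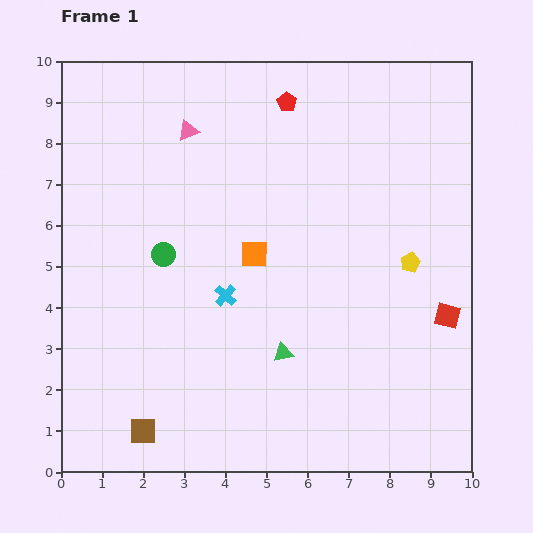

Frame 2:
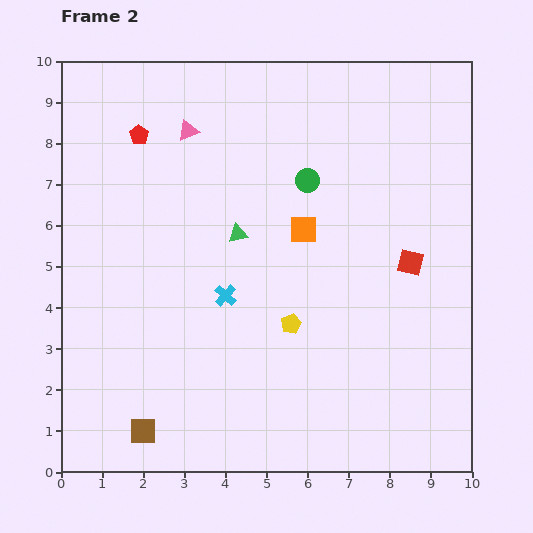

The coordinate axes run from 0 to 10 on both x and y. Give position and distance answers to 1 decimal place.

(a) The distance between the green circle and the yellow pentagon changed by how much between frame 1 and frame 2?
-2.5

Distance in frame 1: 6.0. Distance in frame 2: 3.5.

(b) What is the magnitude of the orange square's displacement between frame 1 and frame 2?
1.3

The orange square moved from (4.7, 5.3) to (5.9, 5.9), a distance of √(1.2² + 0.6²) ≈ 1.3.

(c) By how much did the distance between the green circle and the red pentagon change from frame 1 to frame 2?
-0.6

Distance in frame 1: 4.8. Distance in frame 2: 4.2.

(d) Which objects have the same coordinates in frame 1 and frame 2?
the brown square, the cyan cross, the pink triangle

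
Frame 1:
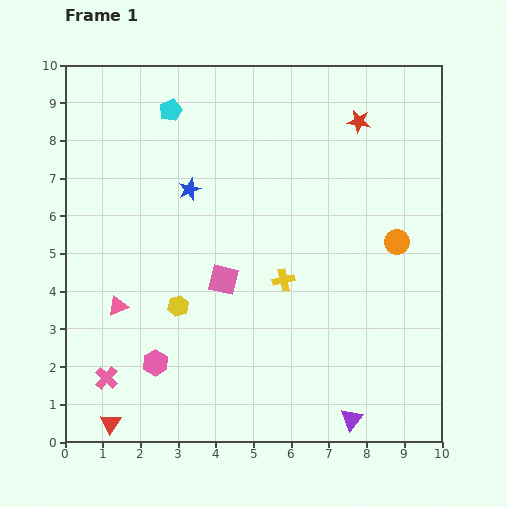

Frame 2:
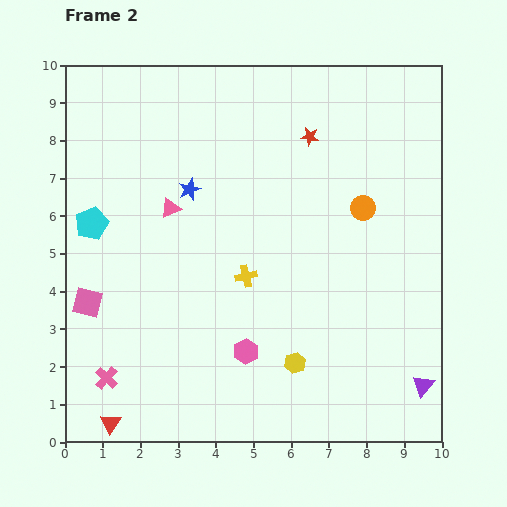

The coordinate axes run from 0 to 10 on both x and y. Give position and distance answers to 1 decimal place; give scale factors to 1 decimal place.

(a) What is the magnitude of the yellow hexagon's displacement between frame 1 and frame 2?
3.4

The yellow hexagon moved from (3.0, 3.6) to (6.1, 2.1), a distance of √(3.1² + 1.5²) ≈ 3.4.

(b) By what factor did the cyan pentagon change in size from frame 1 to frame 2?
1.5×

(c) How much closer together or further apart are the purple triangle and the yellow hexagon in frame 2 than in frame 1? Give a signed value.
-2.0

Distance in frame 1: 5.5. Distance in frame 2: 3.5.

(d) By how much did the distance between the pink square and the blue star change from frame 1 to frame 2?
+1.4

Distance in frame 1: 2.6. Distance in frame 2: 4.0.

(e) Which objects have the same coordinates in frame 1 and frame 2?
the blue star, the red triangle, the pink cross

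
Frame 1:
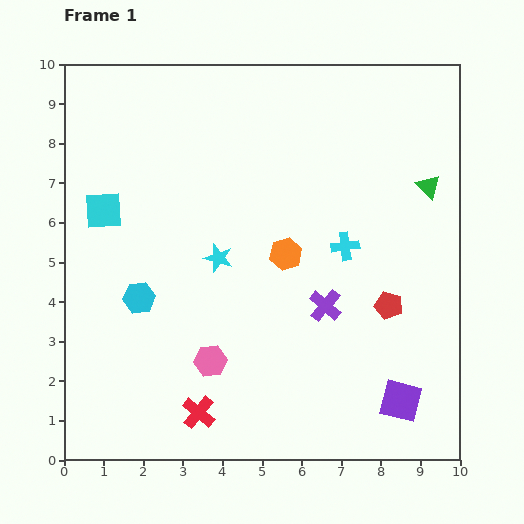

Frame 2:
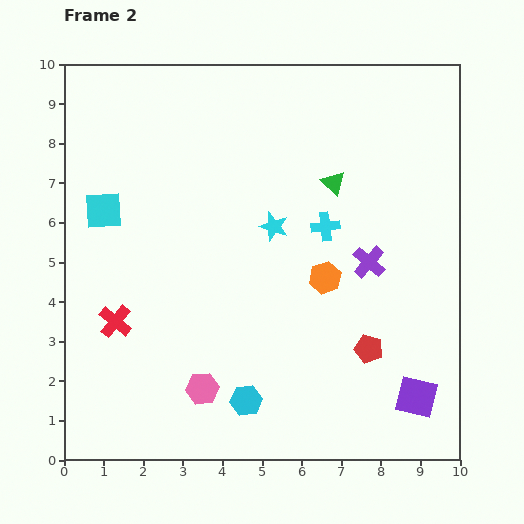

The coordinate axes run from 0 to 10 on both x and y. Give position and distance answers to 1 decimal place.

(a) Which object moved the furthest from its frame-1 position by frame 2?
the cyan hexagon

(moved 3.7; next 3.1)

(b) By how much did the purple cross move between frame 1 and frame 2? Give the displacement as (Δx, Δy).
(1.1, 1.1)

The purple cross was at (6.6, 3.9) in frame 1 and (7.7, 5.0) in frame 2.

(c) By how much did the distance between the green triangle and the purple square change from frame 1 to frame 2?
+0.4

Distance in frame 1: 5.4. Distance in frame 2: 5.8.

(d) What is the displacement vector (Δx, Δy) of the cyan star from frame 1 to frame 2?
(1.4, 0.8)

The cyan star was at (3.9, 5.1) in frame 1 and (5.3, 5.9) in frame 2.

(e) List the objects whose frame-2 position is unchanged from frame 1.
the cyan square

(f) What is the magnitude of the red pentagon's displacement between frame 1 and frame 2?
1.2

The red pentagon moved from (8.2, 3.9) to (7.7, 2.8), a distance of √(0.5² + 1.1²) ≈ 1.2.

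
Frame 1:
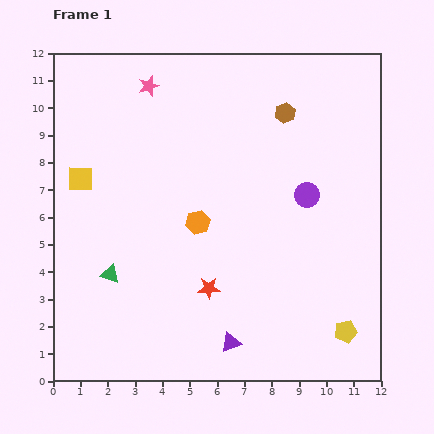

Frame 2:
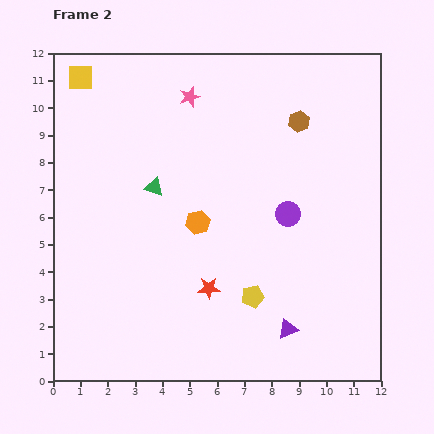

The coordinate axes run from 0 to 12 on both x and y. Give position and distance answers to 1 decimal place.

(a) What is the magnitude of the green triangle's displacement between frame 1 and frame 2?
3.6

The green triangle moved from (2.1, 3.9) to (3.7, 7.1), a distance of √(1.6² + 3.2²) ≈ 3.6.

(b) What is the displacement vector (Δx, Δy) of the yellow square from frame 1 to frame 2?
(0.0, 3.7)

The yellow square was at (1.0, 7.4) in frame 1 and (1.0, 11.1) in frame 2.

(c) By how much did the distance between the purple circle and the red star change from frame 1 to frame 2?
-1.0

Distance in frame 1: 5.0. Distance in frame 2: 4.0.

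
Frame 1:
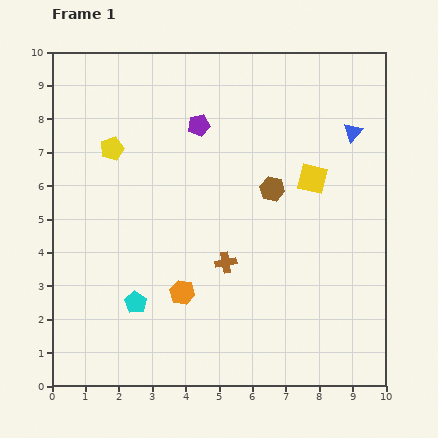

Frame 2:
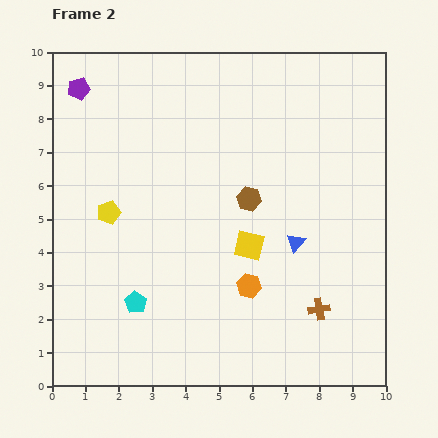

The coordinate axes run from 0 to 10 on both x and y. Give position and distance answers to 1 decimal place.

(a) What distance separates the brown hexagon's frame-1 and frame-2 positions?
0.8

The brown hexagon moved from (6.6, 5.9) to (5.9, 5.6), a distance of √(0.7² + 0.3²) ≈ 0.8.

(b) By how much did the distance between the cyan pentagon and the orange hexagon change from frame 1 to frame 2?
+2.0

Distance in frame 1: 1.4. Distance in frame 2: 3.4.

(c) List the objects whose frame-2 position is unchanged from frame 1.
the cyan pentagon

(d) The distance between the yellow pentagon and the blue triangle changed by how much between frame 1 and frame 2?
-1.5

Distance in frame 1: 7.2. Distance in frame 2: 5.7.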